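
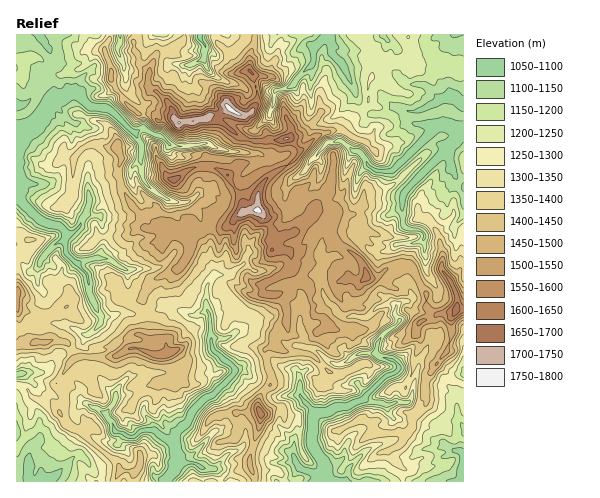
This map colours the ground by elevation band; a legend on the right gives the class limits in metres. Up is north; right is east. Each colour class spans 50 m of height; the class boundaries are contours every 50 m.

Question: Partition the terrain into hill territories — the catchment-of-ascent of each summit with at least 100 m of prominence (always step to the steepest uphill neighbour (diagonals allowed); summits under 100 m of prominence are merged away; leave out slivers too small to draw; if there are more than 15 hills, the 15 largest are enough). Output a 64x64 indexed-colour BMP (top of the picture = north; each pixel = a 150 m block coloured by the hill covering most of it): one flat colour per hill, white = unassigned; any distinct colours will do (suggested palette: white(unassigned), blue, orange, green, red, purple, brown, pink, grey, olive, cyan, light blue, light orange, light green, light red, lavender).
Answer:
<image width="64" height="64" href="data:image/bmp;base64,Qk12CAAAAAAAAHYAAAAoAAAAQAAAAEAAAAABAAQAAAAAAAAIAAATCwAAEwsAABAAAAAAAAAA////ALR3HwAOf/8ALKAsACgn1gC9Z5QAS1aMAMJ34wB/f38AIr28AM++FwDox64AeLv/AIrfmACWmP8A1bDFABERERERERERERERERERFEREREREEREREREREREREREREREREREREREREREREREUREREREQRERERERERERERERERERERERERERERERERRERERERERBERERERERERERERERERERERERERERERFEREREREREREEREREREREREREREREREREREREREREREUREREREREREQRERERERERERERERERERERERERERERERREREREREREREQRERERERERERERERERERERERERERESJERERERERERERBERERERERERERERERERERERESIiIiIkREREREREREREERERERERERERERERERERERERIiIiIiJEREREREREREQREREREREVVVVRERERERERERIiIiIiIiREREREREREREEREREREVVVVVVRERERERERIiIiIiIiIkREREREREREEREREREVVVVVVVERERESIiIiIiIiIiIiJEREREREREERERERERERVVVVUREREiIiIiIiIiIiIiIiREREREREQREREREREREVVVVREREiIiIiIiIiIiIiIiIkREREREQRERERERERERVVVVERIiIiIiIiIiIiIiIiIiFERERERBERERERERERFVVVUXciIiIiIiIiIiIiIiIiERREREREERERERERERFVVVVVd3dyIiIiIiIiIiIiIiIhEURERBERERERERERFVVVVVV3d3IiIiIiIiIiIiIiIiERERERERERERERERVVVVVVVXd3d3IiIiIiIiIiIiIiIRERERERERERERERVVVVVVVVd3d3d3IiIiIiIiIiIiIRERERERERERERERFVVVVVVVV3d3d3dyIiIiIiIiIiIhEREREREREREREREVVVVVVVVXd3d3dyIiIiIiIiIiIiERERERERERERERERFVVVVVVVd3d3IiIiIiIiIiIiIiIRERERERERERERERERVVVVVVV3d3IiIiIiIiIiIiIiIhERERERERERERERERFVVVVVVXd3ciIiIhEREREiIRERERERERERERERZmZhEVVVVVVVd3ciIiIhERERERERERERERERERERERZmZmZmZVVVVVV3dyIiIiERERERERERERERERERERERZmZmZmZmVVVVVXd3IiIiERERERERERERERERERERERFmZmZmZmZVVVVVd3IiIiIREREREREREREREREREREREWZmZmZmZhVVVVV3ciIiIhERERERERERERERERERERERZmZmZmZmERVVVXESIiIhERERERERERERERERERERERFmZmZmZmYRFVVVEREiIhEREREREREREREREREREREREWZmZmZmZhEVVVURESIhERERERERERERERERERERERERZmZmZmZmEVVVVREREiERERERERERERERERERERERERFmZmZmZmYRVVVVEREREREREREREREREREREREREREREWZmZmZmZmZVVVURERERERERERERERERERERERERERERZmZmZmZmZlVVURERERERERERERERERERERERERERERFmZmZmZmYRFVVRERERERERERERERERERERERERERERERZmZmZmYRERVVERERERERERERERERERERERERERERERFmZmZmZhEREVVRERERERERERERERERERERERERERERERZmZmZmERERFVERERERERERERERERERERERERERERERERZmZmYREREVURERERERERERERERERERERERERERERERFmZmZmERERVRERERERERERERERERERERERERERERERERZmZmYREREVERERERERERERERERERERERERERERERERFmZmYREREREREREREREREREREREREREREREREzEREREWZhERERERERERERERERERERERERERERERERETMxEREREREREREREREREREREREREREREREREREREREzMzMREREREREREREREREREREREREREREREREREzMzMzMzMzERERERERERERERERERERERERERERMzMzMzMzMzMzMzMxERERERERERERERERERERERERERMzMzMzMzMzMzMzMzMxEREREREREREREREREREREREREzMzMzMzMzMzMzMzMzMRERERERERERERERERERERERETMzMzMzMzMzMzMxEzMzMRERERERERERERERERERERETMzMzMzMzMzMzMzEREzMxERERERERERERERERERERETMzMzMzMzMzMzMzMRERMxERERERERERERERERERERERMzMzMzMzMzMzMzMxERETERERERERERERERERERERERETMzMzMzMzMzMzMzEREREREREREREREREREREREREREREzMzMzMzEREREzMRERERERERERERERERERERERERERERMzMzMRERERERMxEREREREREREREREREREREREREREREzMzMRERERERETERERERERERERERERERERERERERERETMzMRERERERERERERERERERERERERERERERERERERERERERERERERERERERERERERERERERERERERERERERERERERERERERERERERERERERERERERERERERERERERERERERERERERERERERERERERERERERERERERERERERERERERERERERERERERERERERERERERER"/>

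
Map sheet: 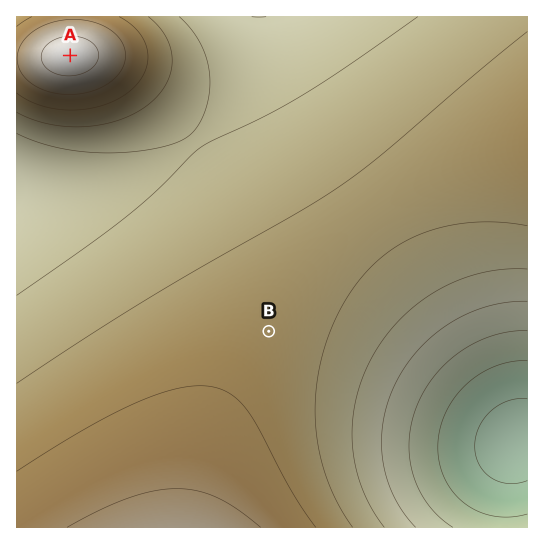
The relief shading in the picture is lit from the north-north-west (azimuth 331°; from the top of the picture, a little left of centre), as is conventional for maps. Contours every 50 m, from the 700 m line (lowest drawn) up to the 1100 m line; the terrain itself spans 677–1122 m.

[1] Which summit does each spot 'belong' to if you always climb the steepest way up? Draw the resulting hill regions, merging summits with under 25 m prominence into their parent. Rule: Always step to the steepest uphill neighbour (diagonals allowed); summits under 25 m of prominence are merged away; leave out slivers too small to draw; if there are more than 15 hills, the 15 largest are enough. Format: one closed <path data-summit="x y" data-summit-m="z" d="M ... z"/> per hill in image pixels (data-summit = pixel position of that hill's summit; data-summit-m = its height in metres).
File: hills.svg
<path data-summit="179 527" data-summit-m="1073" d="M267 16l-10 1-2 33-16 41-19 27-30 27-31 19-46 17-46 8-51 1 1 338 487-1 4-57 9-31-10-20-40-61-176-253-15-32z"/><path data-summit="527 143" data-summit-m="984" d="M527 16l-259 1 4 38 4 18 15 32 176 253 40 61 11 22 10-2z"/><path data-summit="70 55" data-summit-m="1122" d="M257 16l-240 0-1 173 17 2 34-2 40-6 52-19 31-19 30-27 19-27 16-41 2-16z"/>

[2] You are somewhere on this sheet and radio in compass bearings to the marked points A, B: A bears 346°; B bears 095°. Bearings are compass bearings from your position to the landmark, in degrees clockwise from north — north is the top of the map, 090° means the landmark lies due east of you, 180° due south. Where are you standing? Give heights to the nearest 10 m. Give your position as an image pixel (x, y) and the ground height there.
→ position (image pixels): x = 136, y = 320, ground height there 960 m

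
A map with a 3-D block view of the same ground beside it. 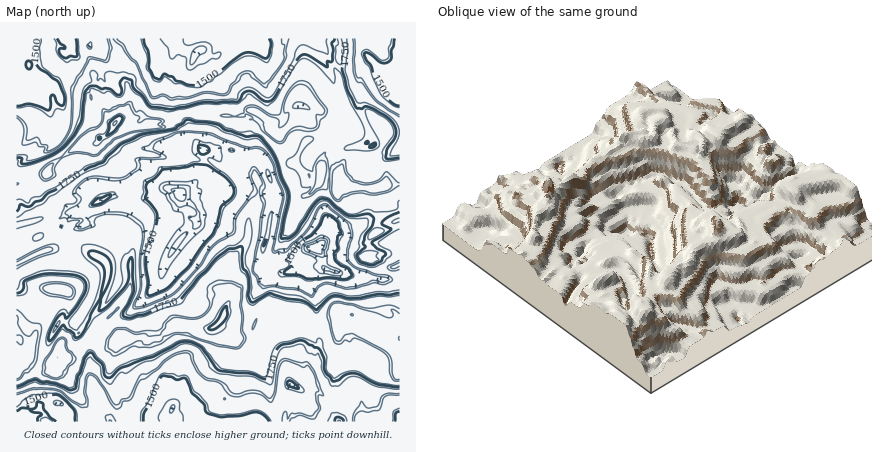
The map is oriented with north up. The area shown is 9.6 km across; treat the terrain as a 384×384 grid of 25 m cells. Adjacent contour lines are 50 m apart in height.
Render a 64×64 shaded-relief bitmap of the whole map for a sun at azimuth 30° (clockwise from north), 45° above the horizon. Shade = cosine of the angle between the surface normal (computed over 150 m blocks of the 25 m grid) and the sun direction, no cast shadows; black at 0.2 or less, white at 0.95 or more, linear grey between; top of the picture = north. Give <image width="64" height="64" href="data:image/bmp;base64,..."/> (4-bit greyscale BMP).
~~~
<image width="64" height="64" href="data:image/bmp;base64,Qk12CAAAAAAAAHYAAAAoAAAAQAAAAEAAAAABAAQAAAAAAAAIAAATCwAAEwsAABAAAAAAAAAAAAAAABEREQAiIiIAMzMzAERERABVVVUAZmZmAHd3dwCIiIgAmZmZAKqqqgC7u7sAzMzMAN3d3QDu7u4A////AJl3v9uneqqcy6q7uryoqqhCIiNXYVmrzv26neyamaq6eIjOyqRpqqypqrmqu5iqljRVVmUzirze25mty5h3irh4qty6UDe7qWiaqKqpiaqEaZmZhmiau7u5eKurmGaLp4mJqYQAWsqUZ3mqi6mJqEWaqYiZlmqqu6hqqqqoiZmYVTVDAAStunOIebubqpqUSKqWVnZDe7zMqJmaqqmapkMjMwAAFry5Naqpqqm6qnSKqWRnZVerzsmZd5mqqahiEDUxAABpu7QnqqqZuKh3RpdUN5qYZqvLZphIZpqoUzQwdlUwJpuaYkWKq4eIZVVYU0RWZmQ1q7Z5pVU2dlM2mEKniGaZiolWV3d5h3ZniIc2dERFVXqquZhzZGl2VpqoZ6mZiKqIqqZIlmZ3d3mqlVlUeJmaq7qHVUV2mqmaqqhnq7qpqrvIcmh4h2ZmZnh0hjiqqqqrqmRWaHaaqqqqpli7u7qb7rhWhVeIdVZUVkVjaYd5qqq5iJqHVpqqqqlTesu7uqztunl1h3ZmZUZEMxJURFeqqqh2eFVYl4mpYzarq7u8rd3aqomZiIiYdlQgAjVombqqqWZlR4l0eHQ1mruru7vM79qqqqze3dynUxJWaJq9yqqqqYeKmVaHVYqqu7zNybzuqpqqzf7d3Kh2eZiYmrzKqqqqqqqoWJiKqqu7zN26jLupmqnN7cu6mrzdy6qKu7uqqqqqqqdZqqqqvMvdy7qIeamauqzt3cur3u3Lqqq8y6qqqqqrt2mqq7zMu+y6qqaHqqvLqr7tzN3dy7qZy83Luqqqqs7Hirze7tzNy6qqqIiKq8u7i+zN3MyqqYnMzM3Lq8ze/7mt///tzN7LqpdUWIqrm6uore3Nyqqoibu73rze7u/+q8//7d3e7bqpVFaLubqaurmc7MyqqqiJq8zM3e/+//ur3v7u3e7diJiLze7Muam6vLvMy6qaqZvN7rzu7+7uy73v/tzd7sx6zN7v/u65qbq8zMu6qqmrvN7t3e3d3d7t7v/tzMzKiLzM3u7u7amKuZzNy7qqqau8zLzu26zN7u3v/shnZVarzLzd3dy6qGu5nM3Lu6upqaqqve3KqqvLu9yWMRECabyLzMu6qqp1jcmszLurqqmZmrq8ysqqqrqryGIhICaJiXmrzMuqqGneur27uqu6qomau8y6y5eZq97ZZmRWmqqnl3iqqaqZvdyqvLq6qrqqqKu87bu7hWZ77rh4Z4q97bqql2Z4qqvMuqqruqqpqqqqq83cu6tlVVd3d2d5iazcqqqqmImru7qqqqrLm6qaq6qrvLurqnZVQzRleIh4mXiqmqqqq7vdy6qqq9ybqpmruqm7mau6hUdmRmeYdXmZmaqqqqq7vdy6qqq87Lq6qay5mZl4q7uVWZd4i6VEeqrMuqqqqqvey6q8zN7ru7qru5mYiImru5VYuIiZYQFoiKuqmqqqu93KvN3u7svNury6iJiJmqu7lliqiJYAAlZWiHeHeaqqmJvN7d3LrO273ct5qJqqqrunV6qXYwAniHiZh3Z3iqp4q7y7u6q+7L3tyHmqq6qrzLhmmYdAAHmqmZqqiZd4mqvLmJmaqr3LztuHmqq6mavcqUSJl0EEd3dlZ4qaqZZoq7qod4mqu7vcl2eaqqh5qqu4E5mIZViGZmZmeaqqdnd4eJmHeJq6mqdVWJqqlVmWnMQFmIl4mavd3MqruqhWmXZWZURWeal4l3eJqqlTiobdkBiImaqZvv7cvO27qIm7l2VFZ3d3mZiHd4mZdDeqi+xgSHjKmrrey6q93M3cvbqqhmZ6qqmqqWVVZmZGmqqt2kBXjNmszOy6qqzL/tzN2pmYVHmqq5ZWeIh3iJuqq6y4AHq8ub3c26qqvN3cvdzLllRFZ4qqeJvLqrzcupq6mYMEq7qqzbvLu8u87b3N7rmHZndmeJq7zbqqvLmHmWREMAeaqpq7uru8y7qbzd7ruYmqmXVUZ4mHeaq6dWVCI0QgJHqamquqqaq5mYu83bqqiJuqpkQjMzI0Z3ZEMiMzVSE3iJmquqqqmaiKm8zLqqqXm72oV2QhACIjREQ0MzV2NIq3dneaqqqrqJrM7bqrqoaJy3iYqZh4h2VUMzI2iZdXq8l2eKqqqqyoq+39ury6h3ipiczM3e7bqFREVompdFreuqq8mKqqvIrP/+y87byHZ6mc3s7u7u3cqpqqq7l3z+yJu7qauqrcvv//3e/rvHZnqszM7t7+7t3c3d3d267/2Ym6mc66rO3v///N3bnLVmiau93c3/7u7u7u7u7Lzv7JmZmM/aq97N///qu6qsdGeavN7K3+/e7d3M7/7KrO/bmJmb7rqr7L7+/KqqqrpFiKzu7Yru7cy8zu7t26q97dqYq87sqqzr397KqqqqlUiZvNy5je3t3N7+7Lu6qqzv2pqc3tqrvd393rqqqahDepqauqrO3u7s7tu6u7uqvf66mZvMusu+zuzsqqqIhEiqqpq7u7zO3szLq8q7u7rN27qpqaq82r3NzeuaqZp1mrzKmt3Kq+7Nu7u7y7u7q7y7y5mKq97KqszOx2mqu4ir7cqc7am+/My6u7zLuqq7vN7amXq97cqazM1jarq6eKzct63Kid/L3Kq8u5qpqqvN7riHis3ct5vLt0i7uqmIrMyXq6l67bvsq8upiHiaqrzLl4eKvLuXnMynmrq6qoi83IepqW37rOu7ypiFaaqqqqqGdpm7upetzLmqqs"/>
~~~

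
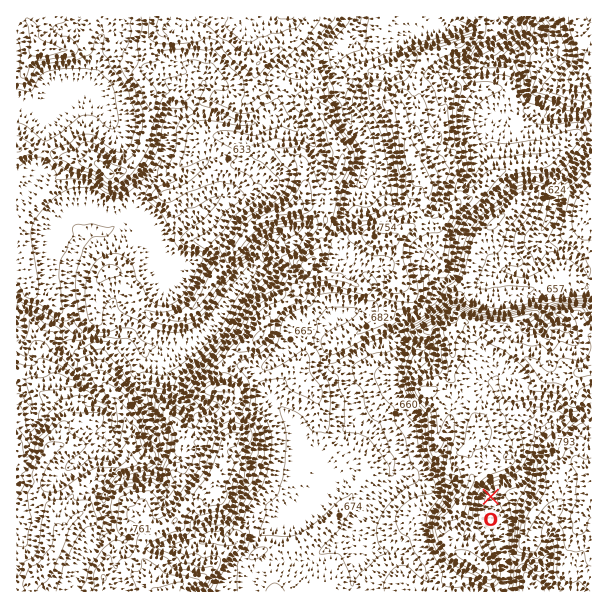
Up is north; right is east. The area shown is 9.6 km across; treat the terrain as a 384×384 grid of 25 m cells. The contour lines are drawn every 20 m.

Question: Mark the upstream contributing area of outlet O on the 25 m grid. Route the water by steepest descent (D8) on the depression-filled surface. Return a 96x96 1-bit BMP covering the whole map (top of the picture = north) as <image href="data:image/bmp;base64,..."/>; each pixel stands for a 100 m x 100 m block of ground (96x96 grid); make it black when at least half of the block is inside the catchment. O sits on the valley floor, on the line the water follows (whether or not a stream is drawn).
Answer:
<image width="96" height="96" href="data:image/bmp;base64,Qk2+BAAAAAAAAD4AAAAoAAAAYAAAAGAAAAABAAEAAAAAAIAEAAATCwAAEwsAAAIAAAAAAAAA////AAAAAAAAAAAAAAAAAAAAAAAAAAAAAAAAAAAAAAAAAAAAAAAAAAAAAAAAAAAAAAAAAAAAAAAAAAAAAAAAAAAAAAAAAAAAAAAAAAAAAAAAAAAAAAAAAAAAAAAAAAAAAAAAAAAAAAAAAAAAAAAAAAAAAAAAAAAAAAAAAAAAAAAAAAAAAAAAAAAAAAAAAAAAAAAAAAAAAAAAAAAAAAAAAAAAAAAAAAAAAAAAAAAAAAAAAAAAAAAAAAAABgAAAAAAAAAAAAAADwAAAAAAAAAAAAAf/4AAAAAAAAAAAAAf/4AAAAAAAAAAAAAP/8AAAAAAAAAAAAAP/8AAAAAAAAAAAAAP/+AAAAAAAAAAAAAP//gAAAAAAAAAAAAP//wAAAAAAAAAAAAf//wAAAAAAAAAAAAf//wAAAAAAAAAAAAP//wAAAAAAAAAAAAH//wAAAAAAAAAAAAH//wAAAAAAAAAAAAH//4AAAAAAAAAAAAP//4AAAAAAAAAAAAP//wAAAAAAAAAAAAP//gAAAAAAAAAAAAP//gAAAAAAAAAAAAf//gAAAAAAAAAAAA///gAAAAAAAAAAAB///gAAAAAAAAAAAD//gAAAAAAAAAAAAB//gAAAAAAAAAAAAB//AAAAAAAAAAAAAB/8AAAAAAAAAAAAAB/4AAAAAAAAAAAAAB/gAAAAAAAAAAAAAD/AAAAAAAAAAAAAAB+AAAAAAAAAAAAAAA8AAAAAAAAAAAAAAAAAAAAAAAAAAAAAAAAAAAAAAAAAAAAAAAAAAAAAAAAAAAAAAAAAAAAAAAAAAAAAAAAAAAAAAAAAAAAAAAAAAAAAAAAAAAAAAAAAAAAAAAAAAAAAAAAAAAAAAAAAAAAAAAAAAAAAAAAAAAAAAAAAAAAAAAAAAAAAAAAAAAAAAAAAAAAAAAAAAAAAAAAAAAAAAAAAAAAAAAAAAAAAAAAAAAAAAAAAAAAAAAAAAAAAAAAAAAAAAAAAAAAAAAAAAAAAAAAAAAAAAAAAAAAAAAAAAAAAAAAAAAAAAAAAAAAAAAAAAAAAAAAAAAAAAAAAAAAAAAAAAAAAAAAAAAAAAAAAAAAAAAAAAAAAAAAAAAAAAAAAAAAAAAAAAAAAAAAAAAAAAAAAAAAAAAAAAAAAAAAAAAAAAAAAAAAAAAAAAAAAAAAAAAAAAAAAAAAAAAAAAAAAAAAAAAAAAAAAAAAAAAAAAAAAAAAAAAAAAAAAAAAAAAAAAAAAAAAAAAAAAAAAAAAAAAAAAAAAAAAAAAAAAAAAAAAAAAAAAAAAAAAAAAAAAAAAAAAAAAAAAAAAAAAAAAAAAAAAAAAAAAAAAAAAAAAAAAAAAAAAAAAAAAAAAAAAAAAAAAAAAAAAAAAAAAAAAAAAAAAAAAAAAAAAAAAAAAAAAAAAAAAAAAAAAAAAAAAAAAAAAAAAAAAAAAAAAAAAAAAAAAAAAAAAAAAAAAAAAAAAAAAAAAAAAAAAAAAAAAAAAAAAAAAAAAAAAAAAAAAAAAAAAAAAAAAAAAAAAAAAAAAAAAAAAAAAAAAAAAAAAA="/>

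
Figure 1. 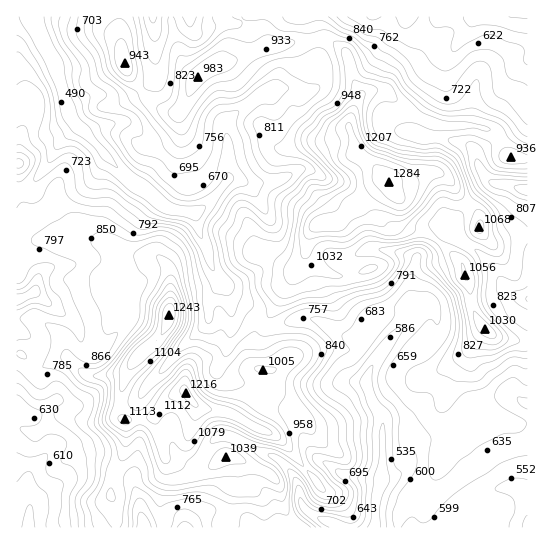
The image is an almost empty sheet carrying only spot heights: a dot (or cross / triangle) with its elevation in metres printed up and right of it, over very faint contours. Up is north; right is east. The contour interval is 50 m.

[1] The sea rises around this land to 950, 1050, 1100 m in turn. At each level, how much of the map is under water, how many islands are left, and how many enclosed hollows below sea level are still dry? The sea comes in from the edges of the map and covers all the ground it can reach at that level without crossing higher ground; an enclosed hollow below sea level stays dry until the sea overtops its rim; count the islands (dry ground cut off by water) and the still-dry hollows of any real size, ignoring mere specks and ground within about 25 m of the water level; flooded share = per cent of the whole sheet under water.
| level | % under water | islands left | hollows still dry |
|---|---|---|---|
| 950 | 81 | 3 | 0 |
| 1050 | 92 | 2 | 0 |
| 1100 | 95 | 3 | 0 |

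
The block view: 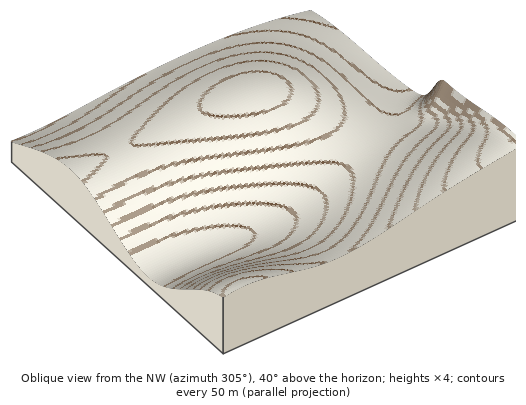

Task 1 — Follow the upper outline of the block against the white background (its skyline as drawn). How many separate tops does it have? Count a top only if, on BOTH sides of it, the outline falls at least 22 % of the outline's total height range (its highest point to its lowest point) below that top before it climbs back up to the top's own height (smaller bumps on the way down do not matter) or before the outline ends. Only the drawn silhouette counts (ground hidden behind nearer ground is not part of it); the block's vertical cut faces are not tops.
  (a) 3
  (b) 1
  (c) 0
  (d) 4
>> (b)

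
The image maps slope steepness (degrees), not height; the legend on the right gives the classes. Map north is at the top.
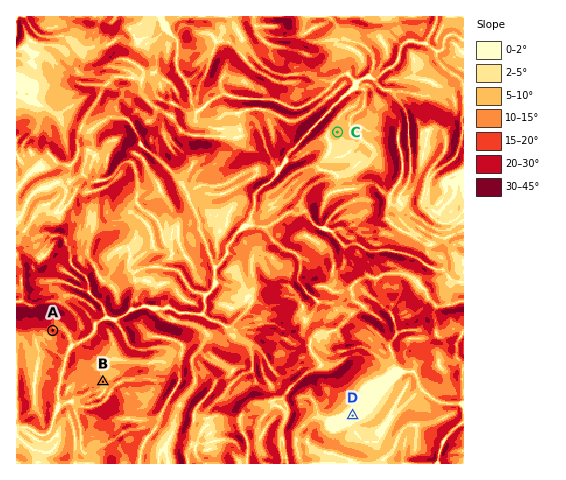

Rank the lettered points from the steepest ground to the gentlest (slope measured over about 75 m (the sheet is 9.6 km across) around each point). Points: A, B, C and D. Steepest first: A B C D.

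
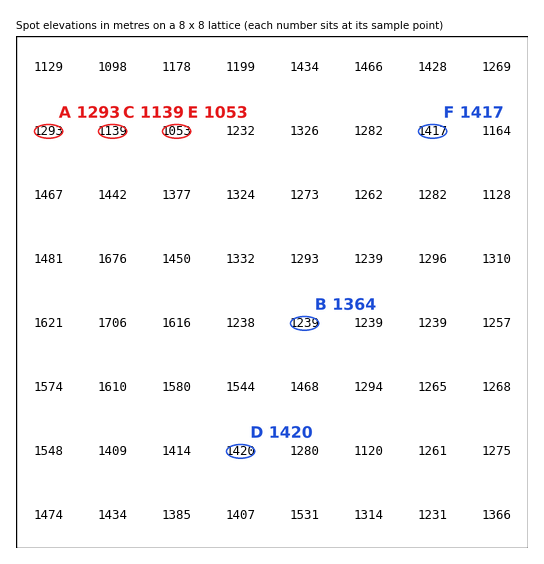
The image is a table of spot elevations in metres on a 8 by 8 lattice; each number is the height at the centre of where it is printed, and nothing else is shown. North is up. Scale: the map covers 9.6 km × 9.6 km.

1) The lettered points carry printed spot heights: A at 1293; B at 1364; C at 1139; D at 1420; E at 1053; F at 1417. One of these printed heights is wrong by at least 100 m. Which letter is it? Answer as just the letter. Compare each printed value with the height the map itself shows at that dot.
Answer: B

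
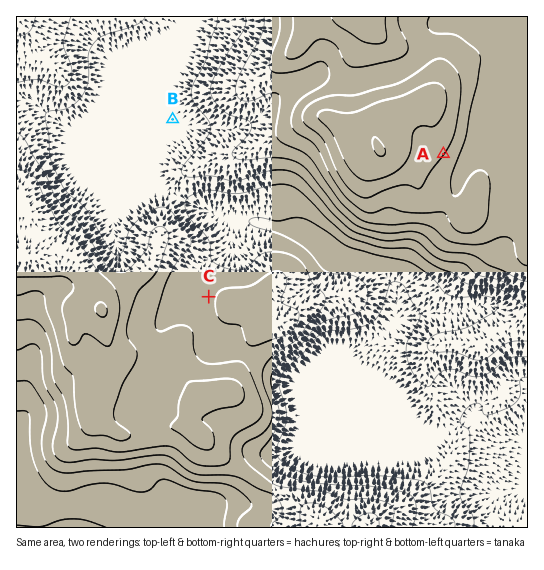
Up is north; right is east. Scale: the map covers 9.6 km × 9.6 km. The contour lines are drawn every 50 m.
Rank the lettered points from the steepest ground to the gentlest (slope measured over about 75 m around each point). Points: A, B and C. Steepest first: A C B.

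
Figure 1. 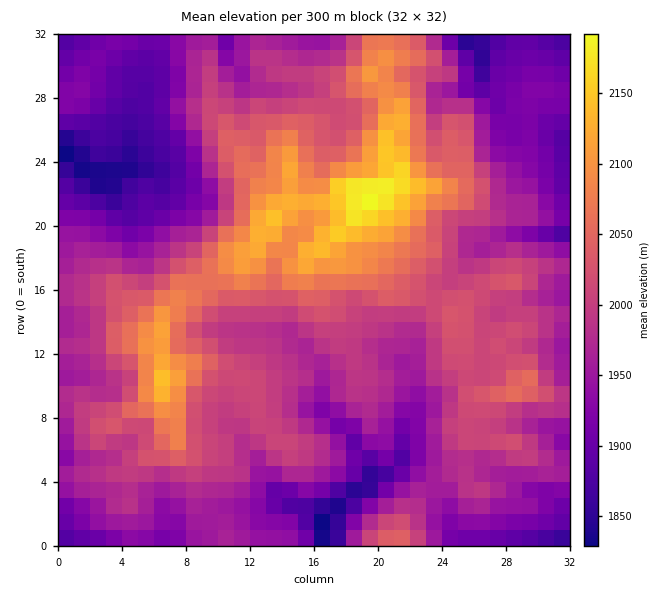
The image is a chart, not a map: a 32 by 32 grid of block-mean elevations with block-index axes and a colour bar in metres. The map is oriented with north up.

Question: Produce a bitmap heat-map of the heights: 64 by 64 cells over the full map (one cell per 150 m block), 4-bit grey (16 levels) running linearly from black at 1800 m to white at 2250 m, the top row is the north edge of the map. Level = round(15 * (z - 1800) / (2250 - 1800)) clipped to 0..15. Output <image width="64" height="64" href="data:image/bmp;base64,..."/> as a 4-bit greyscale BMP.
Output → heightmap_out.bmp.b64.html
<image width="64" height="64" href="data:image/bmp;base64,Qk12CAAAAAAAAHYAAAAoAAAAQAAAAEAAAAABAAQAAAAAAAAIAAATCwAAEwsAABAAAAAAAAAAAAAAABEREQAiIiIAMzMzAERERABVVVUAZmZmAHd3dwCIiIgAmZmZAKqqqgC7u7sAzMzMAN3d3QDu7u4A////ACMzM0REREREVVVVVVVVVUMhE1Z3iIh2ZUQzMzMzMiIiMzNERFVURERVVVVVVVVVQxETRmeIiHZVRERERDMzMyIzRERVVVVURFVVVVVURVRCERNFZ3iHdlREREREREQzMzREVVVmVVRFVVVVVURERDIREjRWZ3dmVERVVUREREQzNERVZmZlVEVVVVVVREMzIiESM0VmZ2ZVRFVVVEVVRENERVVmZmVVVVVVVVVUQyIzMhEiNFVmZlVVVmZVVVVEQ0VVVVZmZVVVZmZVVVQzM0RDIhEjRVVmVVVmdmZVVEREVWZmZmZlVWZmZmZlVDREVURDIhI0RVVVVmZmZVVERFVWZmZnZmZmZnZmZmZURVVVVUQyISM0VVVmZmZVVVVVVVVWZmd3d2Z3d3ZnZlVWZmZVVUMiIjNFVWZmZVVmZmZlRVVWZnd3d3iHd3dmVWZ3ZmZVQyMzM0RVZmZmZmZ2ZlVFVmZmZ4iImId3d2ZWZ3d2ZlVDNEQzRFVmZmZmd3dmVUVmd2ZneImph3d3ZmZ3d3dmVDNEVDNEVWZ3d3d3dmVUVWd3d2Z3iamHd3ZmZ3d3dmZUM1VUM0RWZ3d3eId2VURVZ3iHd3eJqYd3dmZ3d3dmVVQ0VVRDRVZ3d3d3dmVVVVVnd4iHeJqph3dmZ3d3ZmVEQ0VmVUREVmd3d2ZmVVVVVmd3eIiImqmHd2Z3d3dmVEREVmZVRERVZ3d3dmZmZmZmd3d3iZmrqYd3d3d3d2ZURVVmZmVURFVnd4iId3Z3dmZnZmZ4mquph3d3d3d2ZlVFVmZmZlVFVWZ4iIiYh4d2ZmZmZmeau7mId3d3d3ZmZVVWZmZmVVVWZnd3iJmYh2ZVVVZmZ5q7uph3d3d3dmZmVVZmZmZlVWZnd3d3iZh2ZVVVZmZ3mru6qYd3d3d2ZmZVVmZmZmVVZ3d3d3eImHZVVVVmd3iau6qpiHd3d3ZmZlVmZmZmVVZnd3d3d3iHZlVWZmZ3iJq6qZmId3d3ZmZlVmZ2ZmVVVmd3d3d3d3dmVWZmZ3iJmrqYiId3ZmZmZlVmd3ZmZVVWZ3d3d3d3dmZVZmZniZmrupiId2ZmZmZmZmd3dmZmZlZneId3d3d2ZlVWZmeJmZq6mHd2ZmZmZmZmd3d2ZmZmZmd4h3d3d3dmVVVWZ4iJmrqYh3ZmZmZmZmd3d3d2ZmZmd4iHd3d3d3ZlVWZneIiaqpmId3d3d3Zmd3d3d3ZmZmZ3iId3d3d3ZmVWZmd4iImqqZiHd3d3d3d4iId3d3d3d3eIh3dmZ3ZmZmZmZ3iIiJqpmZh4h3d3d4iIh3d3iIh3d3iHd3ZmZmZVZmZ3iIiIiZmZmIiIiIiIiIiId4iIiId3d3d3d3dmVVVmZneId3d4mZmZmZmYiJmZmIiIiIiIh3d3d3d4iHZlVWZmZ3d3ZniJmZmZqpmJmqqZmZmZmIiHd3d3d3iId2ZmVmZmd2ZmZ4iImZqqqZmquqqqqqmZiIh3dmZ3d3d3dmZVZmZmVVVmd4iJqquqmZq7qqqqqpmZiId3ZmZ3d3ZmZVVWZlVUVWZnd4mqq7upmru7uqqqmZmYiHZmZmZmZmVVVVVVVURFVWZneZqqu6maq7y7qqqqmZiId2VVVWZVVURVVVRERERVZmZ4maq7upmqvMu7qqqpmIh3ZVVVVUQzM1VVREQzREVVVWeJmru7qZqrzMy7u6qZiHZmZmVUREMyREREMzMzNERFVniJq8u6qqq8zMy7u6mHd2ZmZlVVVENEREMzMzMzRERVZ4mry7qqqrvN3My7qZh3d3dmZmZVRDMzMyIjMzMzREVniau7u7u7vM3dzMu6mYiId2ZmZlREMzMiIiMzMzNERWeJqqq7u7vMzd3dy7uqqZiHZVVVRDMzIiESIzMiM0RFZ4maqquqq83d3d3My7upmIdlVVVEMzIiEREiIiIzNEVniZmaq6mavMzMzdy7uqmIh2VVVUQzIhEREREiIjM0VniJmZqrqZmru7vMzLqZmIiHZVVERDMhERIhESIiMzRWeJmZmrupiJmqqrzMqYiIiHZVVUREMxERIiISIiIzRFeImYiaupmIiJmrvMupiIiIZVVEREQzERIiIiIiIzNFZ4iYiJqqmIiIiavMy5iHiIdlREREQzMRIiMiIiIjM0VniIiImqmIiIiJq8y6mIeIh2VERERDMyIiIzIiIjM0RWeIiIiJmYiHd4iavLqYh3iHZUREREMzMzMzMiIiM0RWd4iHiIiIiId3eIm7uph3eIdlREREQzM0MzMyIjMzRWZ3h3d4h4iIiHd3iau7mHZ4h1VERERDM0REMzMjMzNFZnd3Z3d3d3d3d3eJq7qYZmd2VENERERERERDMzMzM0Vmd3Zmd3Z3d3d3iImauphlVmVENEREREREREMzMzMzRVZ3dlZmZmZmd3iImaqph2VUREM0REREREREQzMzMzNEVmd2VVVWZmZ3eJmqqZmHZmVDMzRERERERERDMzMzM0RWd2VFVmZnd3d4mqqpmIdndkMiNEREREQ0REQzMzMzRVZ3ZEVmd3dnd3eJqqmYh3d2UyI0REREMzNERDMzMzNFVmZURmZmZmZmZ3iaqpmIh2VDIjMzREMzMzREQzMzM0VWZlRGZmZmVVZmeJqqqZmHVDISMzMzMzMzM0RERDM0RVVlQ0ZmZlVVVVZ4mZmZmHZDIRIjMzMzMzMzNEREQzRFVVVDRWVVVVVVVmeZmYiHZUIRIjMzMzMi"/>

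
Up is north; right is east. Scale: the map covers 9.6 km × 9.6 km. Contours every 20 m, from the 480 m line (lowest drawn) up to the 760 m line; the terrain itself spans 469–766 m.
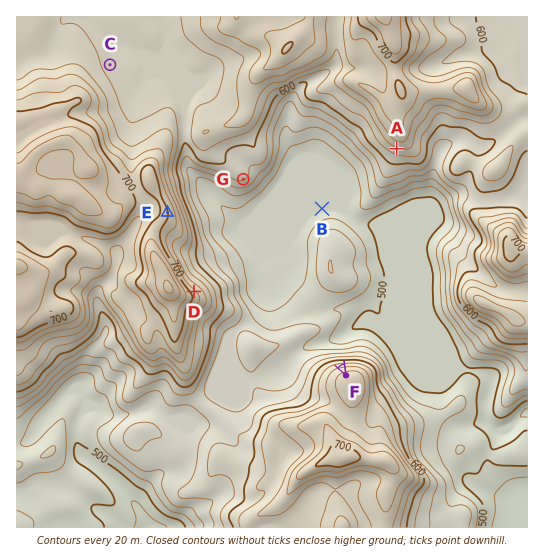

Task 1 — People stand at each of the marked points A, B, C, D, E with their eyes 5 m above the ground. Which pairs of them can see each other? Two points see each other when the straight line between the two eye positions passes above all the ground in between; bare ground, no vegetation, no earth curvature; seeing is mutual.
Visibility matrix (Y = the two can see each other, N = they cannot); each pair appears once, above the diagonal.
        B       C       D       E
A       Y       N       Y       Y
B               N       Y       Y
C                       N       N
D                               Y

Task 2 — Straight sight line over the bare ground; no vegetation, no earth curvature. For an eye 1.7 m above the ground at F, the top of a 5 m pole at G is in view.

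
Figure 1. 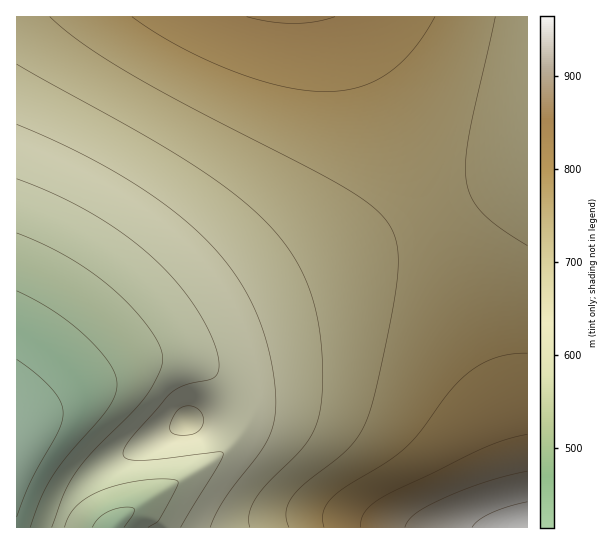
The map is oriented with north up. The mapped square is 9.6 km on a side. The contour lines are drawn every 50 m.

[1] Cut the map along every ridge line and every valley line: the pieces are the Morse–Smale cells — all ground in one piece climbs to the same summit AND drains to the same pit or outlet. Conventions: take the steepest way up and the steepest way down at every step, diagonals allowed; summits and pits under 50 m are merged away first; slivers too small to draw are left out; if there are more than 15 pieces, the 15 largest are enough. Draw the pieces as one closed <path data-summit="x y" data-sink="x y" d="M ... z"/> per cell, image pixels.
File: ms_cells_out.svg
<path data-summit="291 17" data-sink="17 449" d="M527 16l-510 0-1 409 37-24 66-37 64-29 102-54 241-110 2-2z"/><path data-summit="527 525" data-sink="17 449" d="M527 169l-242 112-86 46-80 37-40 23 60-26 19-4 25 2 20 8 20 16 6 11 6 21 28-3 38 5 25 8 24 14 21 20 29 52 19 16 108 1z"/><path data-summit="527 525" data-sink="111 527" d="M263 412l-28 3-2 23-5 9-9 9-73 44-21 15-13 12 311 0-14-7-9-9-29-52-21-20-24-14-20-6z"/><path data-summit="187 421" data-sink="17 449" d="M174 357l-24 2-32 10-47 23-52 31-3 3 0 79 45 15 8-19 8-11 10-10 24-17 59-31 17-12 48-6-7-23-17-19-16-9z"/><path data-summit="187 421" data-sink="111 527" d="M234 415l-47 5-17 12-59 31-24 17-10 10-8 11-9 20 21 7 30 0 14-13 17-12 77-47 9-9 5-9z"/><path data-summit="527 525" data-sink="17 449" d="M18 505l-2 1 1 22 42-1 0-7z"/>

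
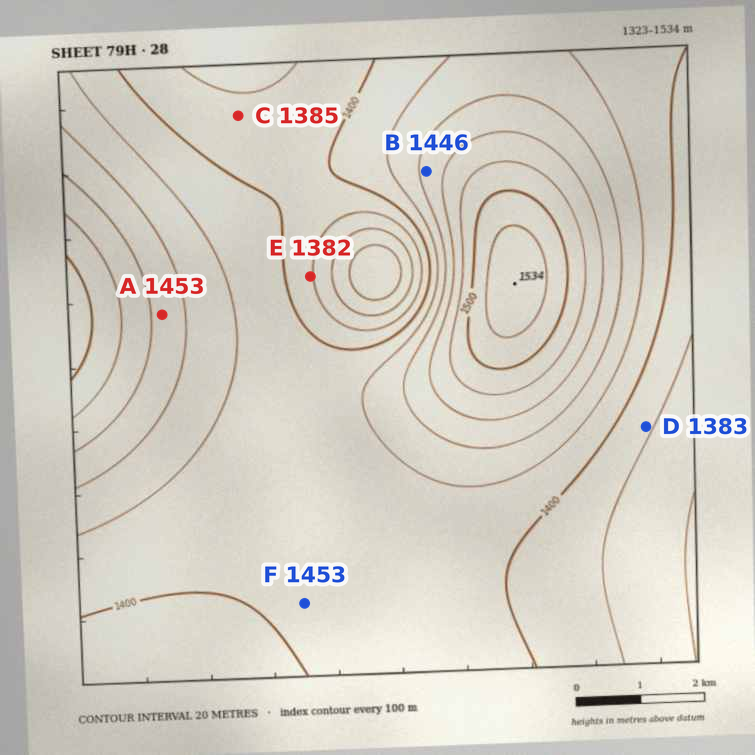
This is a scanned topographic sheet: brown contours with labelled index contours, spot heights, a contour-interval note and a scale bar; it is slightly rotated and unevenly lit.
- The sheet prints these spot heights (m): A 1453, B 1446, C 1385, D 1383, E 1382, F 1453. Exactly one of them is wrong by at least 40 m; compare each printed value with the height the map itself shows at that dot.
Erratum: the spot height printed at F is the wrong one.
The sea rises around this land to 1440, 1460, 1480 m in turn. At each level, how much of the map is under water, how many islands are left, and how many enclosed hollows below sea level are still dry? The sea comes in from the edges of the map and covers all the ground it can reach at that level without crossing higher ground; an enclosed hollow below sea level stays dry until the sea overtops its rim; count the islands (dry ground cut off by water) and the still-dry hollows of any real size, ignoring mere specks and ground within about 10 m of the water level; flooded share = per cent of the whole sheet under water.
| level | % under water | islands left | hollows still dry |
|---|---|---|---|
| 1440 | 78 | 1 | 0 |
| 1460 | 86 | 1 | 0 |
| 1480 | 92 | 1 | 0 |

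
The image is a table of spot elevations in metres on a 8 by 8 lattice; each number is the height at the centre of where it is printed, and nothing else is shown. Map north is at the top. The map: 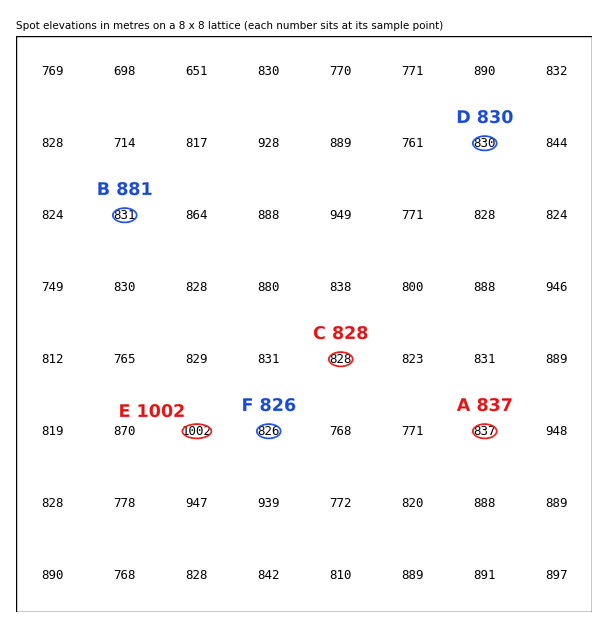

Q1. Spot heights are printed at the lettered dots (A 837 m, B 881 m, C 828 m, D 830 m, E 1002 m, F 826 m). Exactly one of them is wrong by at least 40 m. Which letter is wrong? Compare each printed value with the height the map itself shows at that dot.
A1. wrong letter B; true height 831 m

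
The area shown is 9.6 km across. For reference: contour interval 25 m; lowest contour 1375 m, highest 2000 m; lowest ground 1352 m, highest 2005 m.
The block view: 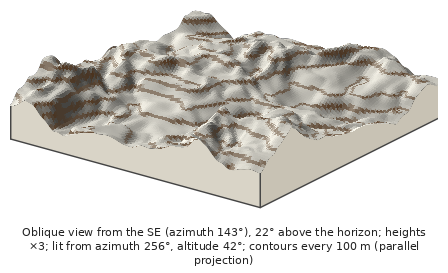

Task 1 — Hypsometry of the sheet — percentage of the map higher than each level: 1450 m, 96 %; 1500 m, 86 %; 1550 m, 77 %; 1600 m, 66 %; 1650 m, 52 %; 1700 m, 37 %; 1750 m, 23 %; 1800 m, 11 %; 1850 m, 4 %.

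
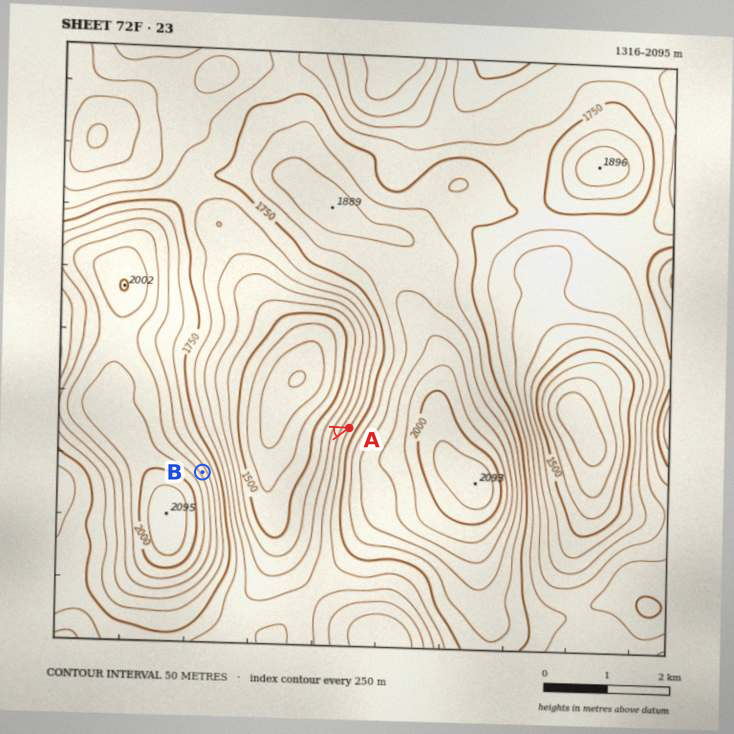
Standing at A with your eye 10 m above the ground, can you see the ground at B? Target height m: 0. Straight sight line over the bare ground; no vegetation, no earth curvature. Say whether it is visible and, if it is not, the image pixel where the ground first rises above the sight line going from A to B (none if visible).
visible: true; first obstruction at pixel None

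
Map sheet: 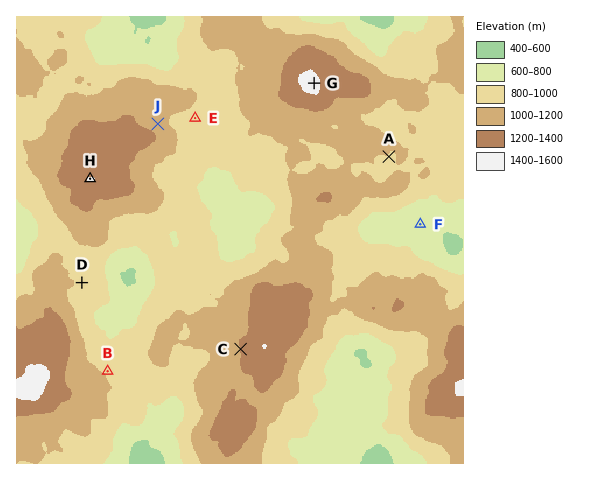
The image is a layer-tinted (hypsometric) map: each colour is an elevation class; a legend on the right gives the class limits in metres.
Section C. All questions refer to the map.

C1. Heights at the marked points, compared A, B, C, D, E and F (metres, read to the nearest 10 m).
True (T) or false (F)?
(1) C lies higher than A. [T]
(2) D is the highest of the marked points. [F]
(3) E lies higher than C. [F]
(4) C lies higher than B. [T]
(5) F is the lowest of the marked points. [T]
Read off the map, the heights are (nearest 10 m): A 990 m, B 970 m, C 1200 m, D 920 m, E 950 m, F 630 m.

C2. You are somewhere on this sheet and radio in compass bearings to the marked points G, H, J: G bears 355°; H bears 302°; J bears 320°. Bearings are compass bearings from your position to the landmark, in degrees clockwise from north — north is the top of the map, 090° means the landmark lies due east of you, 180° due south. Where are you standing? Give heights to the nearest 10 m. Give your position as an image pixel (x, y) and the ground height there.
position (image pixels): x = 335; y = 333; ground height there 860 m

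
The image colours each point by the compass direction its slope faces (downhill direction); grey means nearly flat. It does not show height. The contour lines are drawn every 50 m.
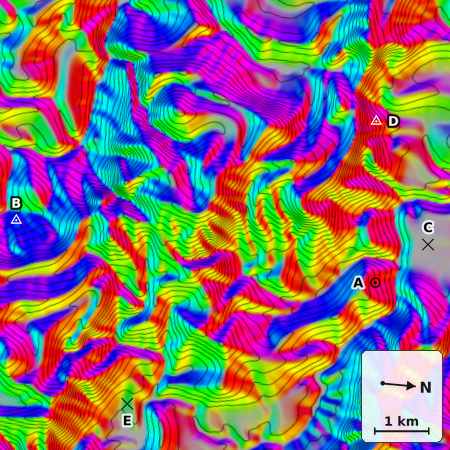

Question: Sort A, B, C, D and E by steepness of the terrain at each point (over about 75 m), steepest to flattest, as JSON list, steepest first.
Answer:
["D", "A", "B", "E", "C"]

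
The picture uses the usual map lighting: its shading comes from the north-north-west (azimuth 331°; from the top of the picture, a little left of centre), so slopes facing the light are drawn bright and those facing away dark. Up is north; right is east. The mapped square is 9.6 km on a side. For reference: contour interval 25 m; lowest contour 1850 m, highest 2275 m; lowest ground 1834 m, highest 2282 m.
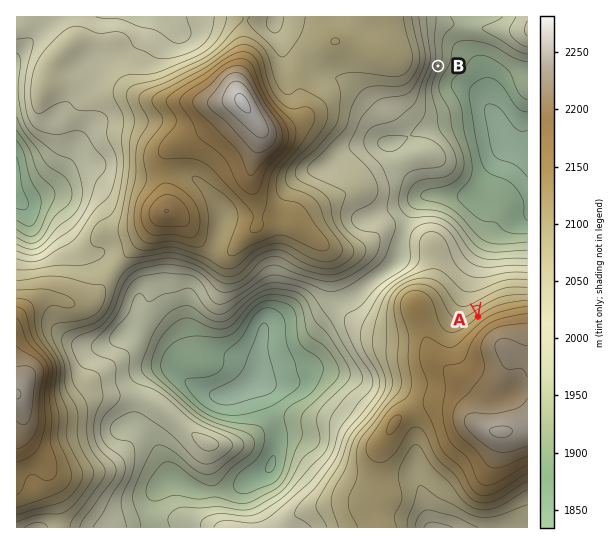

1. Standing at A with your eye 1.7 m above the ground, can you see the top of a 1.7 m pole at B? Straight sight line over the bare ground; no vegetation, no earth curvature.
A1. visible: true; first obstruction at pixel None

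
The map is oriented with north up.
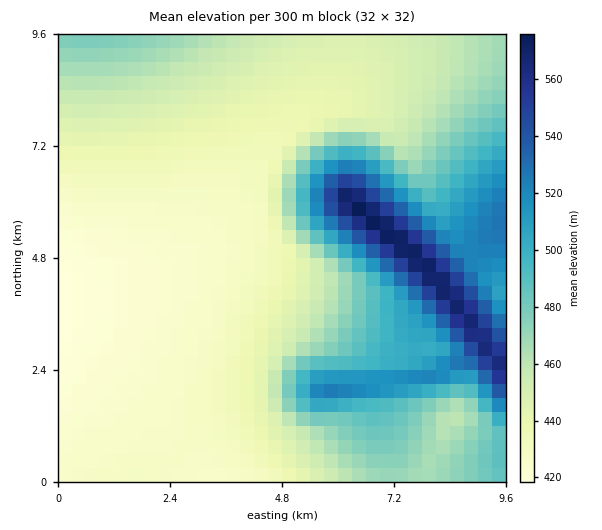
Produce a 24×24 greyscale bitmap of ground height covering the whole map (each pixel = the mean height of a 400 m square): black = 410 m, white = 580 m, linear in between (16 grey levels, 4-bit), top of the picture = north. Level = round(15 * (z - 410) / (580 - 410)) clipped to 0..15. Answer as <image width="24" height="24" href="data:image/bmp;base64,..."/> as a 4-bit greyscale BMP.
<image width="24" height="24" href="data:image/bmp;base64,Qk2WAQAAAAAAAHYAAAAoAAAAGAAAABgAAAABAAQAAAAAACABAAATCwAAEwsAABAAAAAAAAAAAAAAABEREQAiIiIAMzMzAERERABVVVUAZmZmAHd3dwCIiIgAmZmZAKqqqgC7u7sAzMzMAN3d3QDu7u4A////ABIiIiISIjNFVVVWZxESIiIiIjRVZmVVZxEREiIiI0RWZmVVZxERESIiM1Z3d2ZUaBERESIiNGmZmIdmehERERIiNGiZmaqZnBERERIiM1Z3iIiazRERERIiI0VWeIib3BEREREiIzRWeImt2xEREREiIjRGeJreyhERERESIjNFeKztqRERERESIjNGis7bqhERERESIjV5ve26qhERERESIkeb3tuZqhERESIiIli97bmJqiIiIiIiI2nO25d4miIiIiIiIlirqHZ4iSIiIiIiIjZ4hlVniDMzMzIiIiNVVEVWdzMzMzMzIiIzM0RVZkRERDMzMzMzM0RFVlVURERDMzMzMzRFVVVVVUREMzMzMzREVWZmZVVERDMzM0REVQ=="/>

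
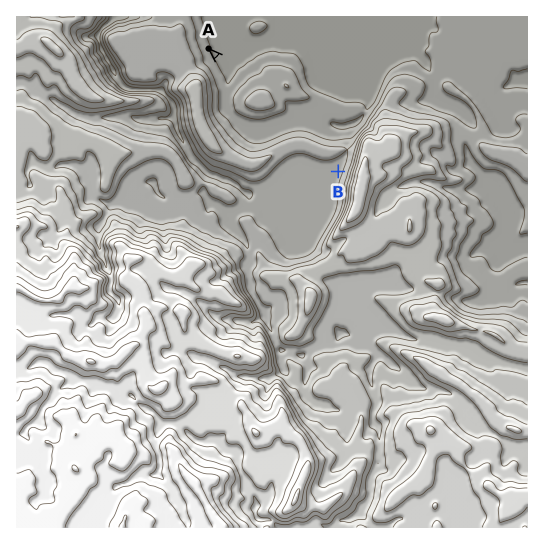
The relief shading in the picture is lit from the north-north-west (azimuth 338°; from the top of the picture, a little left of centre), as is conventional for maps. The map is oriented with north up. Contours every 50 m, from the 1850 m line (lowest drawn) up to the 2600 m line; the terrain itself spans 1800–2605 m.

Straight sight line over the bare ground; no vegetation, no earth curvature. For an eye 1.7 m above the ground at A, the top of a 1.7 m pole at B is out of sight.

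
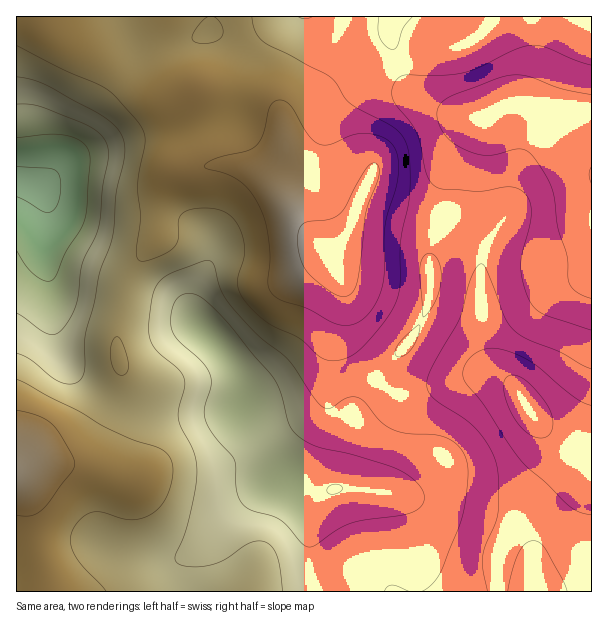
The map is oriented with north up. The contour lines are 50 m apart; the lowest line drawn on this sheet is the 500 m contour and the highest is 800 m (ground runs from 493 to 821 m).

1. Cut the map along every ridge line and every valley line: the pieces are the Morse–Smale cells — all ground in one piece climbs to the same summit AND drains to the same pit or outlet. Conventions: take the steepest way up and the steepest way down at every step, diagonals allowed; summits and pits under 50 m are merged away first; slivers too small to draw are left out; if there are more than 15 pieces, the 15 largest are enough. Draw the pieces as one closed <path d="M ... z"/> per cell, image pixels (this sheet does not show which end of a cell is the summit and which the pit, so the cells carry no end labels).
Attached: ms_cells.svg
<path d="M231 164l-18 0-10 4-23 1-8 5-8 14-4 15-2 34-14 17-12 18-6 16-10 48 2 21 4 20-2 16-5 9 1 4 15 4 30 4 52 0 18-4 9-4 8 14 18 23 16 28 13 9-14 1-18 7-23 16-20 18-32 38-1 31 229 1 4-26 0-33-4-14-7-15-10-8-7-3-54-5 4-3 10-38 3-15 0-21 6-13 13-17 0-3-16-16-10-18-2-45-10-33-2-14-14-10-12-11-26-37-16-18-11-6z"/><path d="M591 16l-249 0-8 29-14 32-15 17-21 17-1 17 5 27 0 42 4 10 16 24 12 11 14 10 2 14 10 33 2 45 10 18 17 17 34-37 15-25 6-21 0-42 15-45 3-42 8-20 10-15 11-11 29-13 25-2 17 3 13 6 10 10 21 33z"/><path d="M237 16l-221 1 0 163 23 7 5 7 4 10-4 53 8 31 2 44 6 19 8 17 30 28 15 8 5-6 4-21-4-20-2-21 10-48 10-24 22-27 2-34 4-15 8-14 8-5 23-1 10-4 18 0 15 4 20 8 24 28-2-7-2-56-6-27-11-10-24-8-43-7 14-3 11-4 8-11 6-18 0-24z"/><path d="M531 106l-25 2-29 13-21 26-8 20-3 42-15 45 0 42-6 21-15 25-33 38 14 10 9 2 12 0 57-16 20-2 13 4 6 2 11 12 17 27 16 17 25 16 15 14 1-307-21-34-10-10-13-6z"/><path d="M114 404l-16 33-15 20-11 5-39-2-17 8 0 11 10 19 5 33 15 45 2 15 138 1 2-32 32-38 20-18 23-16 18-7 14-1-13-9-16-28-18-23-8-14-9 4-18 4-52 0-30-4z"/><path d="M488 374l-20 2-57 16-12 0-9-2-15-11-14 19-6 13 0 21-3 15-8 29-6 12 54 5 7 3 10 8 7 15 4 14-3 59 80 0 1-35 8-21 28-41 34-39 0-6-28-25-22-33-11-12z"/><path d="M21 181l-5 1 1 286 16-8 39 2 11-5 11-13 20-36-3-5-13-7-30-28-8-17-8-28 0-35-8-31 4-53-4-10-5-7z"/><path d="M567 446l-2 1 3 3 0 6-39 45-30 50-1 41 94-1 0-124z"/><path d="M341 16l-102 0 2 37-7 21-7 8-6 3-19 4 31 3 33 11 14 11 2 7 2-10 21-17 15-17 14-32 8-24z"/><path d="M17 480l-1 111 31 1-1-16-14-39-6-39z"/>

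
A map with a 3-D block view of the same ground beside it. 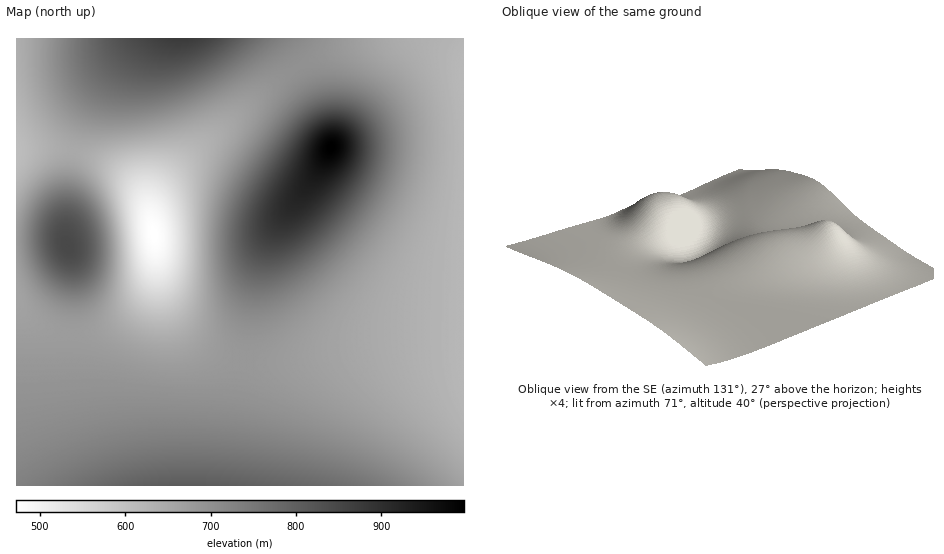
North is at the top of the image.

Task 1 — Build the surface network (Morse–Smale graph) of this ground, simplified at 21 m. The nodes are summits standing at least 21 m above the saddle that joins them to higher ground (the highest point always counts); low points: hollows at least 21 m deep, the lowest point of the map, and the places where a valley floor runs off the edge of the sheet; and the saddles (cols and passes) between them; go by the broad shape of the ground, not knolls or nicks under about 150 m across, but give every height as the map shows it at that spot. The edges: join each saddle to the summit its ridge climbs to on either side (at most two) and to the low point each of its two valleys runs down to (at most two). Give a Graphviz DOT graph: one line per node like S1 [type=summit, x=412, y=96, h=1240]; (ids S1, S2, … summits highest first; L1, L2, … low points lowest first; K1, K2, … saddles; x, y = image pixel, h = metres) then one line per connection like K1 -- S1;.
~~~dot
graph terrain {
  S1 [type=summit, x=330, y=147, h=997];
  S2 [type=summit, x=181, y=39, h=875];
  S3 [type=summit, x=67, y=246, h=847];
  S4 [type=summit, x=186, y=485, h=808];
  L1 [type=low, x=153, y=235, h=472];
  L2 [type=low, x=17, y=153, h=607];
  L3 [type=low, x=463, y=81, h=617];
  K1 [type=saddle, x=298, y=67, h=699];
  K2 [type=saddle, x=243, y=361, h=684];
  K3 [type=saddle, x=71, y=334, h=676];
  K4 [type=saddle, x=73, y=152, h=649];
  K1 -- S1;
  K1 -- S2;
  K1 -- L1;
  K1 -- L3;
  K2 -- S1;
  K2 -- S4;
  K2 -- L1;
  K2 -- L3;
  K3 -- S3;
  K3 -- S4;
  K3 -- L1;
  K4 -- S2;
  K4 -- S3;
  K4 -- L1;
  K4 -- L2;
}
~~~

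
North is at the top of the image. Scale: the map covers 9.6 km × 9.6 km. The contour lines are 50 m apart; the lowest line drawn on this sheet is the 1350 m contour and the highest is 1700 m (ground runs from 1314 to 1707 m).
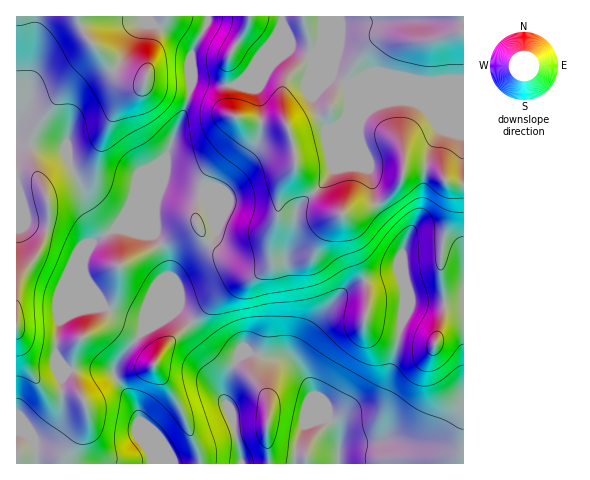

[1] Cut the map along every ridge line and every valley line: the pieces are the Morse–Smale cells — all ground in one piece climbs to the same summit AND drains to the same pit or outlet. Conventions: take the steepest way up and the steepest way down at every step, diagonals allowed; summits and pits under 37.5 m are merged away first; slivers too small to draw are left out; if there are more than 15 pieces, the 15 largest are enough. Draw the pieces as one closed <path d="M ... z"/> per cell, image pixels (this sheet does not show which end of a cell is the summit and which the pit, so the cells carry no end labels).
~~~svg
<path d="M208 16l-192 1 0 123 47 8 3 3 21 53 20 28-17 14-6 14 0 13 3 11 18 23-25 3-21 12-3 32 12 16-6 9 0 32-3 10-10 14-9 5-6 0-12-8-5 0 0 32 47-1 2-11 21-31 0-11-9-19-6-19 1-18 4-11 4-5 23-10 15 1 18 10 18-19 21-49 12-12 18-12 10-11 0-9-12-32-38-11-13 5-26 25 26-26 16-36 21-58 1-10-2-16 2-13 16-31z"/><path d="M322 16l-39 0-1 10-5 12-39 46-15 2-26-5-6 2-8 33-30 72 13-4 12 5 24 4 15 39-3 6-8 9-18 12-12 12-23 53 9-8 14-6 16 13 35-34 31-14 9-7-8 12 7 31 0 15-8 29 36 6-5-8 3-47-6-36 0-12 6-19 3-23 3-9 30-28 9-17 7-18 0-24 4-11 0-15-2-9-16-8-19-20 11-16z"/><path d="M463 80l-110 1-7 3 2 25-4 11 0 24-2 7-14 28-30 28-3 9-3 23-6 19 0 12 6 36-3 47 9 12-1-12 17-27 32-36 11-7 42-10 5 15-1 32 9-18 23 2 29-2z"/><path d="M399 273l-35 8-14 6-28 28-20 28-5 10 0 9 13 23 8 24 8 9-15 4-8 5-7 21-1 16 169-1 0-159-29 0-23-2-9 18 1-32z"/><path d="M17 141l-1 291 6 0 12 8 6 0 9-5 10-14 3-10 0-32 6-9-12-16 3-32 21-12 25-3-18-23-3-11 0-13 6-14 17-14-19-25-22-56-3-3z"/><path d="M463 16l-140 0-1 25-11 16 19 20 16 8 7-4 110-1z"/><path d="M116 328l-12 0-12 4-11 6-5 8-4 26 6 19 9 19 0 11-21 31-2 12 87-1 0-5-4-11 0-8-11-32-22-32 2-11 20-24-7-7z"/><path d="M192 323l-28 25-10 17 29 47 16 40 1 11 41 1-1-13-8-35-8-18 2-17 11-20-22-11z"/><path d="M137 339l-21 25-2 11 22 32 11 32 0 8 4 11 0 5 49 1-1-12-22-52-21-30-2-13z"/><path d="M281 16l-72 0-2 8-16 31-2 13 1 15 7-2 26 5 15-2 39-46 5-12z"/><path d="M260 356l-4 2-2 19 12 18 3 9-2 20 2 39 25 1 2-16 7-21 8-5 15-4-10-14-11-28-12-15-9-3-17 0z"/><path d="M265 270l-38 19-35 33 23 28 15 9 6 1 10-7 11 3 2-2 7-28 0-15-7-31z"/><path d="M252 353l-6 0-7 4-4 5-10 22-1 14 8 18 9 47 28 1-2-40 2-20-3-9-12-18 0-9 4-12z"/><path d="M178 310l-19 8-22 21 14 15 4 8 9-14 27-25z"/>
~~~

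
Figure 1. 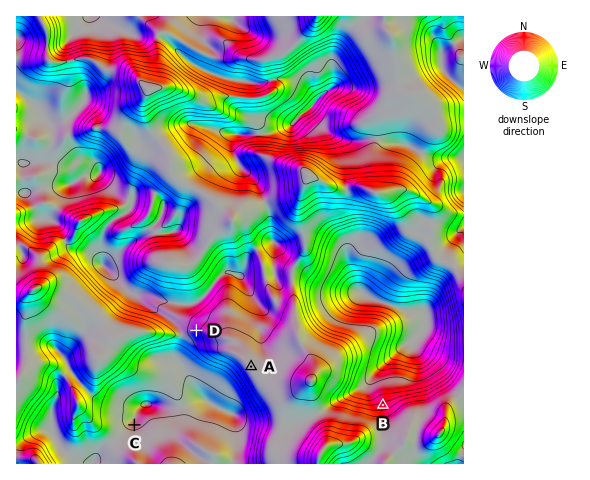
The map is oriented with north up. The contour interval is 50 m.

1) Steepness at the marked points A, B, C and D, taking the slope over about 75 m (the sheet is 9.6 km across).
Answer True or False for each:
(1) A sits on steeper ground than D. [False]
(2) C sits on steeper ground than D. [False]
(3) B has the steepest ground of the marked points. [True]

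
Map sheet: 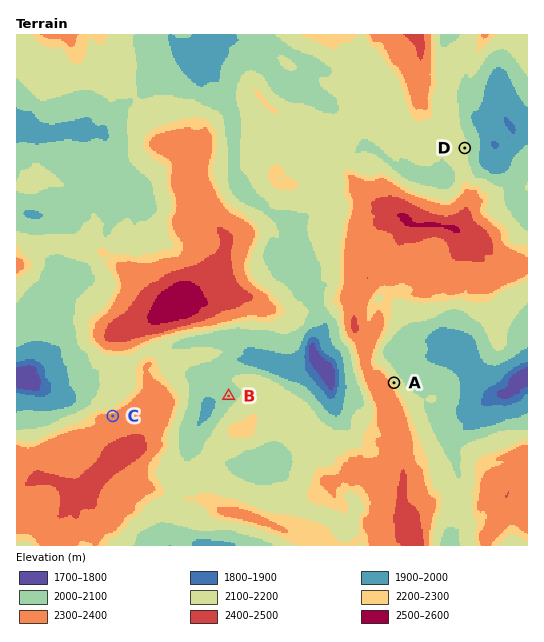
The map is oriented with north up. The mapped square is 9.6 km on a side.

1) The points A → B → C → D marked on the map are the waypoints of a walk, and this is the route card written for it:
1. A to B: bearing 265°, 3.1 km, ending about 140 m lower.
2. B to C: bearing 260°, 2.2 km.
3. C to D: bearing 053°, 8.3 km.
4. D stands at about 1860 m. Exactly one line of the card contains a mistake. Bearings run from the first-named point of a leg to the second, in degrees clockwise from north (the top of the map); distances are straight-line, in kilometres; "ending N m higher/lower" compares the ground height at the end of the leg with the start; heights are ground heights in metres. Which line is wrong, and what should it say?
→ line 4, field height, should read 2180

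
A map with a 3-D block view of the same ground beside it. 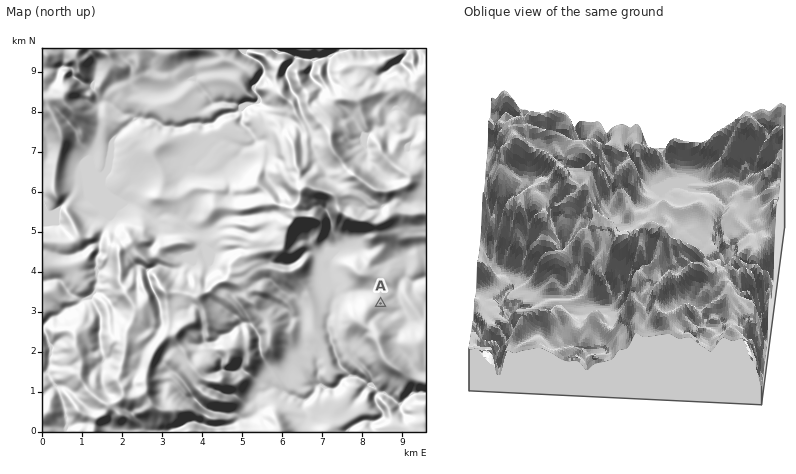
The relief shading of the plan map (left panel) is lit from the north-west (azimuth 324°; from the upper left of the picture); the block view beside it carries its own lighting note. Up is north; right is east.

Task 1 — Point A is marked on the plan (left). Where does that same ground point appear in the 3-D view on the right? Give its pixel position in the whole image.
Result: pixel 570 328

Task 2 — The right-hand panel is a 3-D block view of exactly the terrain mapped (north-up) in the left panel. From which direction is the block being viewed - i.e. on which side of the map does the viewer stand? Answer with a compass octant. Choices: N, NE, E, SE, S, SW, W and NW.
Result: E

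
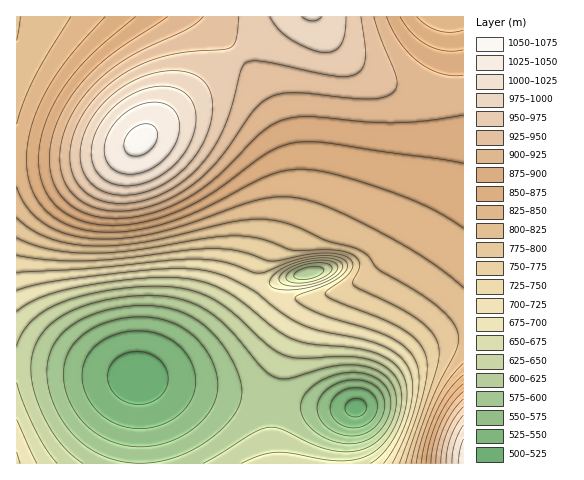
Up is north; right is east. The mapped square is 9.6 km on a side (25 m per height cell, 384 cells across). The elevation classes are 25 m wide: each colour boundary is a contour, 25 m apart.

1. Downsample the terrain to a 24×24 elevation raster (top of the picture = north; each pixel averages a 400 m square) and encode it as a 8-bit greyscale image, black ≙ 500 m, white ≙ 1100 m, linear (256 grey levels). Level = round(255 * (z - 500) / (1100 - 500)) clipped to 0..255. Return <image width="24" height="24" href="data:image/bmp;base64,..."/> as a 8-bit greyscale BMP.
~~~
<image width="24" height="24" href="data:image/bmp;base64,Qk12BgAAAAAAADYEAAAoAAAAGAAAABgAAAABAAgAAAAAAEACAAATCwAAEwsAAAABAAAAAAAAAAAAAAEBAQACAgIAAwMDAAQEBAAFBQUABgYGAAcHBwAICAgACQkJAAoKCgALCwsADAwMAA0NDQAODg4ADw8PABAQEAAREREAEhISABMTEwAUFBQAFRUVABYWFgAXFxcAGBgYABkZGQAaGhoAGxsbABwcHAAdHR0AHh4eAB8fHwAgICAAISEhACIiIgAjIyMAJCQkACUlJQAmJiYAJycnACgoKAApKSkAKioqACsrKwAsLCwALS0tAC4uLgAvLy8AMDAwADExMQAyMjIAMzMzADQ0NAA1NTUANjY2ADc3NwA4ODgAOTk5ADo6OgA7OzsAPDw8AD09PQA+Pj4APz8/AEBAQABBQUEAQkJCAENDQwBEREQARUVFAEZGRgBHR0cASEhIAElJSQBKSkoAS0tLAExMTABNTU0ATk5OAE9PTwBQUFAAUVFRAFJSUgBTU1MAVFRUAFVVVQBWVlYAV1dXAFhYWABZWVkAWlpaAFtbWwBcXFwAXV1dAF5eXgBfX18AYGBgAGFhYQBiYmIAY2NjAGRkZABlZWUAZmZmAGdnZwBoaGgAaWlpAGpqagBra2sAbGxsAG1tbQBubm4Ab29vAHBwcABxcXEAcnJyAHNzcwB0dHQAdXV1AHZ2dgB3d3cAeHh4AHl5eQB6enoAe3t7AHx8fAB9fX0Afn5+AH9/fwCAgIAAgYGBAIKCggCDg4MAhISEAIWFhQCGhoYAh4eHAIiIiACJiYkAioqKAIuLiwCMjIwAjY2NAI6OjgCPj48AkJCQAJGRkQCSkpIAk5OTAJSUlACVlZUAlpaWAJeXlwCYmJgAmZmZAJqamgCbm5sAnJycAJ2dnQCenp4An5+fAKCgoAChoaEAoqKiAKOjowCkpKQApaWlAKampgCnp6cAqKioAKmpqQCqqqoAq6urAKysrACtra0Arq6uAK+vrwCwsLAAsbGxALKysgCzs7MAtLS0ALW1tQC2trYAt7e3ALi4uAC5ubkAurq6ALu7uwC8vLwAvb29AL6+vgC/v78AwMDAAMHBwQDCwsIAw8PDAMTExADFxcUAxsbGAMfHxwDIyMgAycnJAMrKygDLy8sAzMzMAM3NzQDOzs4Az8/PANDQ0ADR0dEA0tLSANPT0wDU1NQA1dXVANbW1gDX19cA2NjYANnZ2QDa2toA29vbANzc3ADd3d0A3t7eAN/f3wDg4OAA4eHhAOLi4gDj4+MA5OTkAOXl5QDm5uYA5+fnAOjo6ADp6ekA6urqAOvr6wDs7OwA7e3tAO7u7gDv7+8A8PDwAPHx8QDy8vIA8/PzAPT09AD19fUA9vb2APf39wD4+PgA+fn5APr6+gD7+/sA/Pz8AP39/QD+/v4A////AE9DOTErJyUmKS0zOT1AQT87OTxJY4mz10k8MScgGxobHiMqMDU4NzIpIiIyUn2qz0M1KR8XEhARFRsjKjAyMSkdEA4fQW2Zvj0wJBkRCwkLDxYeJi0xMCkdEA0cO2GHqDotIRYOCAYIDRQdJi4zNTEqIiEsQl15kTktIhcPCggKDxcgKjI5PT48OjtDUGFzgzwxJh0VEA8QFR0mMDlBR0pMTlFXX2l0fkE5MCchHBocICcvOEJKUVZaXmFmbHN5gEpEPTcxLSsrLjQ7Q0xTWmBlaW1xdnt/hFZSTkpGQ0A/QURJT1ZWTk5dbnZ6fYGFiWJiYmFfXFlXVlZZXWFiUTw+WneAg4eKjXB0d3p6eXZxbWtqa21xc3NxdoCFiIuOkHyEjJOWl5OOh4B8eXl6fH+ChYiKjY+Rk4eSnqmxs7CqoJaOiISDhIaIi42PkZOVlo+drbvGy8rDuKuflpCMjIyOkJKTlZeYmpOjtcfV3d7XzL2vo5qVk5OUlZeYmpucnZSluMvb5unl2su8r6Sem5qam52en5+goZKitcjZ5uzq4dPFt62moqGioqOkpaWlpY+drsDR3+bn4dbJvbStqqmqqqusrKuqqYuXpbXF0tvd29PKwbm0srGys7S0srCurYeQnKm3w8zQ0M3Hwb26ubq8vby5tLCtq4SLlJ6ptLzCxcTDwL+/wcPFxcC5saumpYKHjpaep6+1uby+v8HEx8vNycG2q6KdnIGFiY+WnaSqsLW5vcLIzdLSy8CypJmSkQ=="/>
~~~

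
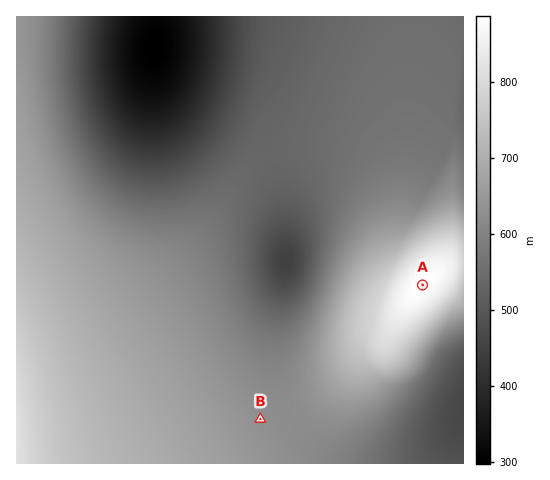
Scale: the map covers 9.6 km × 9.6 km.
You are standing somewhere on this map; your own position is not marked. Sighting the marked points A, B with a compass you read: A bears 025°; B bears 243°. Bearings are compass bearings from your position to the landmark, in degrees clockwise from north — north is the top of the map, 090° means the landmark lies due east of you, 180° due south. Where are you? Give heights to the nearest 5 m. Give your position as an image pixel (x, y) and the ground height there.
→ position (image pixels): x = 391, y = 353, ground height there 785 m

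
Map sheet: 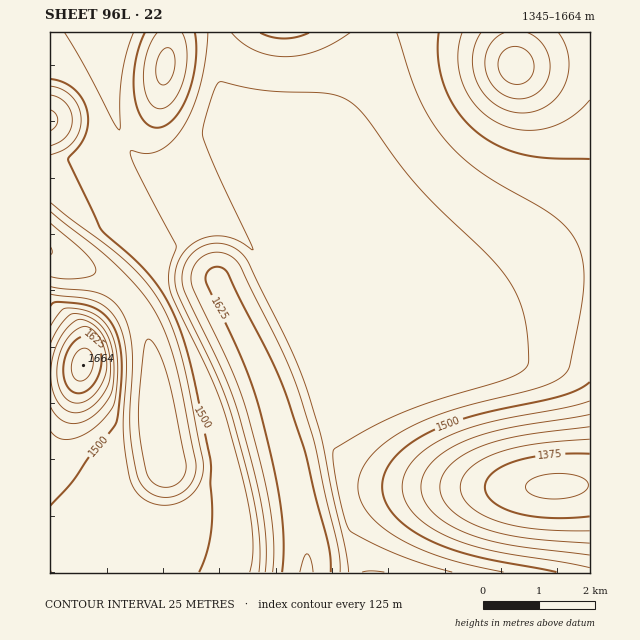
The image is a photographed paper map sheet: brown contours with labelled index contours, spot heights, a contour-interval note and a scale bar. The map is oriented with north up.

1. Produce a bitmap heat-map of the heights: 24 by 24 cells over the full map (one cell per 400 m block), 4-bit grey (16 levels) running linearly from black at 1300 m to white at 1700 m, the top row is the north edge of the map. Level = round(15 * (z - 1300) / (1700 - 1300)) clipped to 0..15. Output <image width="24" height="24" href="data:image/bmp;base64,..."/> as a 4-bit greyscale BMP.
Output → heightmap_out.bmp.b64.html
<image width="24" height="24" href="data:image/bmp;base64,Qk2WAQAAAAAAAHYAAAAoAAAAGAAAABgAAAABAAQAAAAAACABAAATCwAAEwsAABAAAAAAAAAAAAAAABEREQAiIiIAMzMzAERERABVVVUAZmZmAHd3dwCIiIgAmZmZAKqqqgC7u7sAzMzMAN3d3QDu7u4A////AHd3d3iKzcqqmYh3dnd3d3iKzcqYh2ZVVHd3d3iKzbmHZUQzM4d3ZniL3KmHZUMiIod2RGib3KmHZUMiIoh2RGic3KmIdlRDM5mGRHisy6qZh3ZlVauWRXi8y6qqmZiHd822RXnMyqqqqqmZiM22VorMuqqqqqqpmKymVpvMqqqqqqqpmJl1WKzLqqqqqqqpmGZVabzKqqqqqqqZmURWiby6qqqqqqmZmEVoiaupqqqqqpmZmFeIiZmaqqqqqZmZiHeIiZmaqqqqmZmYiHiImZmqqqqpmZiIiHiIiZmqqqqpmYiHd1eIiJmqqqqZmId3d1eId5mqqqmZmHZmZ3iYZomZmZmZiGVEVoiYZomZmZmZh2Q0VomYdnmIiImYh2VEVg=="/>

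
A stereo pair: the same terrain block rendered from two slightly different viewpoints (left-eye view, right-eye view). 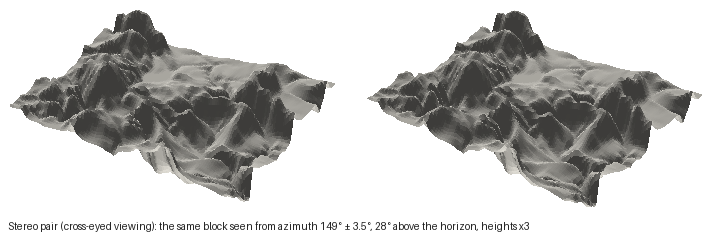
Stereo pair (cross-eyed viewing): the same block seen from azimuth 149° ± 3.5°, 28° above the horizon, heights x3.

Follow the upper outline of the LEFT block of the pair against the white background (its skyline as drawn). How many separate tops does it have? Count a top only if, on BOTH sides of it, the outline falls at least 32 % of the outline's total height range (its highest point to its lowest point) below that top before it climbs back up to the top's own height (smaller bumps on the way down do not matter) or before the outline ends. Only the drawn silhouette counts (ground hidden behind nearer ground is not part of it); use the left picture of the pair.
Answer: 1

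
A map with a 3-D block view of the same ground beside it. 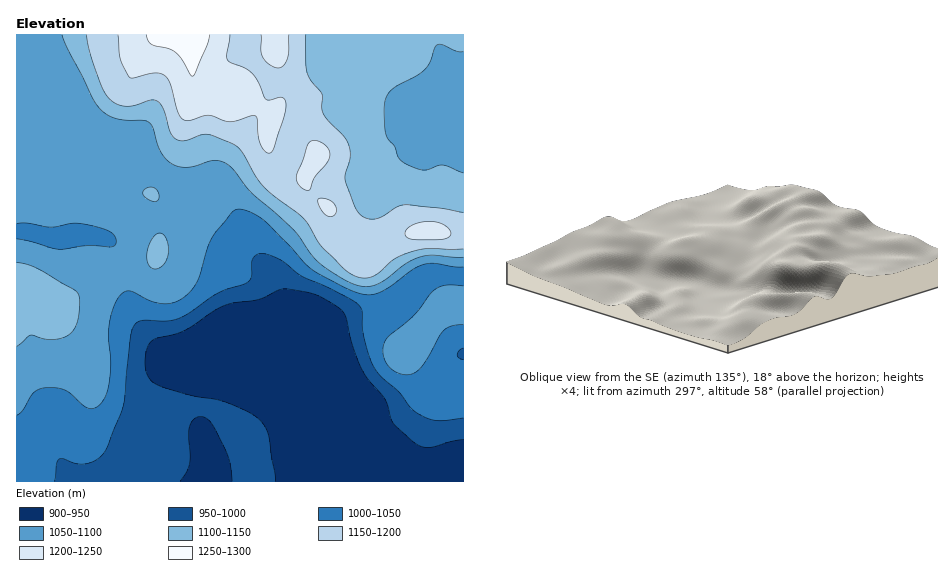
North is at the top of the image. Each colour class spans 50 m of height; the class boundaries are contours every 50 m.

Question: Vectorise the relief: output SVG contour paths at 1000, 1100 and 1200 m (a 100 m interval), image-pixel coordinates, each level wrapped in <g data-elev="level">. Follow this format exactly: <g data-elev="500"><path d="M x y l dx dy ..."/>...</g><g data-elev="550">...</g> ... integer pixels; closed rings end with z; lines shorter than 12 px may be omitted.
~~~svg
<g data-elev="1000"><path d="M55 481l2-17 2-5 4 0 14 5 10 0 12-6 7-9 18-45 6-66 2-8 3-6 8-4 23 1 13-3 10-5 29-20 28-10 5-6 1-17 3-4 4-2 8 0 12 5 23 17 29 13 20 10 8 6 3 7 0 15 2 11 9 28 8 10 19 17 14 18 11 6 10 3 28-2"/><path d="M463 360l-4-2-2-3 2-4 4-3"/></g><g data-elev="1100"><path d="M17 346l14-11 21 5 10-2 7-3 5-5 3-7 3-21-2-8-4-5-38-21-10-4-9-1"/><path d="M151 268l4 1 5-1 5-5 2-6 2-7-1-8-3-6-4-3-3 0-4 3-6 12-1 12 1 4z"/><path d="M153 201l4 0 2-2-1-8-5-4-7 1-3 3 0 3 3 4z"/><path d="M463 173l-21-8-15 5-6 0-19-8-4-5-3-11-9-10-2-26 1-10 4-7 7-6 21-11 8-6 5-7 7-18 4-1 15 7 7 1"/><path d="M62 35l5 14 26 50 10 13 7 4 8 3 25 1 6 2 4 6 4 16 5 10 6 7 7 4 15 2 25-7 7 1 6 3 7 7 17 22 42 38 22 29 28 20 14 6 13 0 12-5 22-17 14-7 13-2 31 2"/></g><g data-elev="1200"><path d="M410 239l32 0 6-2 3-4-3-5-7-4-8-2-9 0-11 3-6 4-2 6z"/><path d="M329 217l4-1 3-3-1-8-7-6-9 0-1 4 3 7 4 4z"/><path d="M305 190l5 0 5-13 11-13 4-7 0-5-2-4-10-7-6 0-4 3-11 31 1 8z"/><path d="M118 35l2 23 9 18 4 2 22-5 10 3 5 8 7 26 5 9 7 2 20-6 15 6 7 1 24-6 2 3 1 16 2 9 5 7 5 2 4-4 9-30 3-11-1-7-4-4-11 3-4 0-8-19-6-8-7-5-17-8-1-6 3-19"/><path d="M261 35l0 15 2 7 6 7 9 4 6-3 3-6 2-24"/></g>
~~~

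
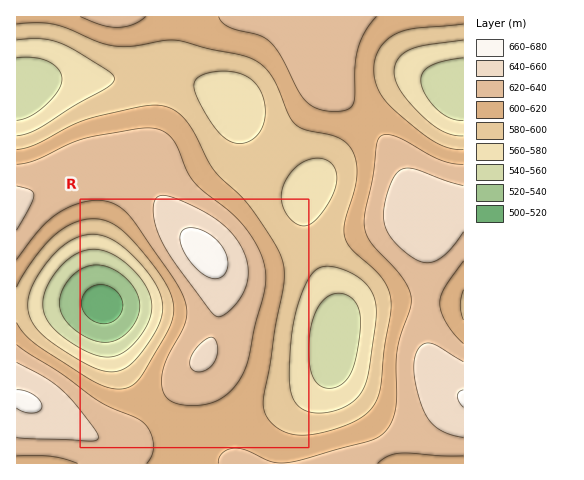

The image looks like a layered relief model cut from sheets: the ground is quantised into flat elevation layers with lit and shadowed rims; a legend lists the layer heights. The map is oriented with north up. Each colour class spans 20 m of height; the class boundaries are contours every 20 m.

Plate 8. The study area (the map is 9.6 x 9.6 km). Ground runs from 510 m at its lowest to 670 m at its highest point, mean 605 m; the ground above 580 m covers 73.3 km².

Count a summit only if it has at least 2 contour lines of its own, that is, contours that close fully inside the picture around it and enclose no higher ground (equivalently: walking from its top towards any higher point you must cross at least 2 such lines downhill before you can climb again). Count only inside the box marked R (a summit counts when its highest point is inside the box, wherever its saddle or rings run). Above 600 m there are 1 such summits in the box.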